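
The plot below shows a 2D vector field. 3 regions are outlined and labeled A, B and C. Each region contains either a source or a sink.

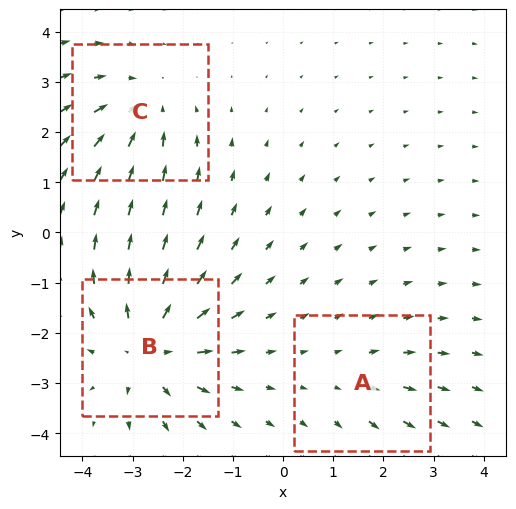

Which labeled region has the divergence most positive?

B

Divergence at each region's feature centre — A: about +2, B: about +4, C: about -3. Region B is most positive.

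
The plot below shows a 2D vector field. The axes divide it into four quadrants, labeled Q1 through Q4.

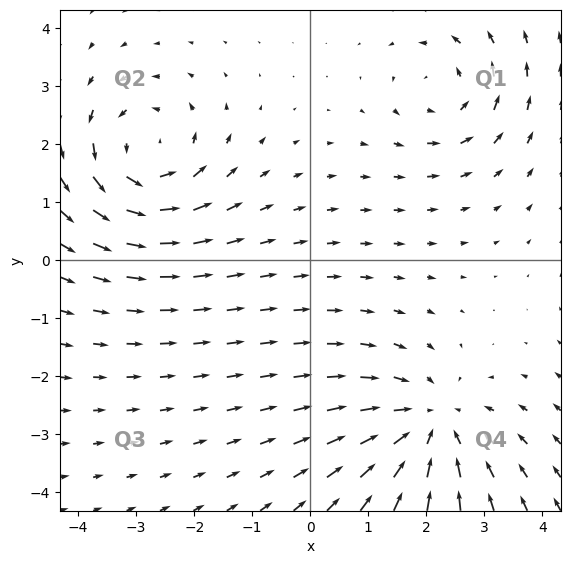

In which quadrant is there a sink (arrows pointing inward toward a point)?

Q4

The sink sits at approximately (2.1, -2.8), which lies in quadrant Q4. The divergence there is about -3, negative as expected for a sink.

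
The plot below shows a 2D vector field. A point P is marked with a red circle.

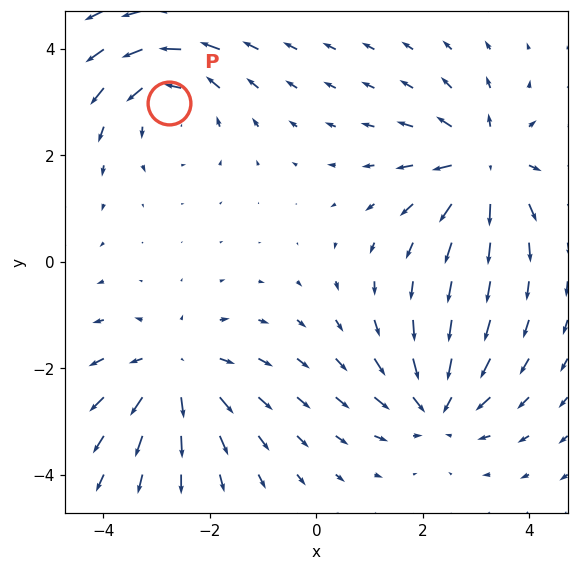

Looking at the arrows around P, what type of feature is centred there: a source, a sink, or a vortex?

At P (-2.8, 3.0) the arrows circulate counterclockwise. Divergence ≈0, curl about +4 — near-zero divergence with nonzero curl is a vortex.

vortex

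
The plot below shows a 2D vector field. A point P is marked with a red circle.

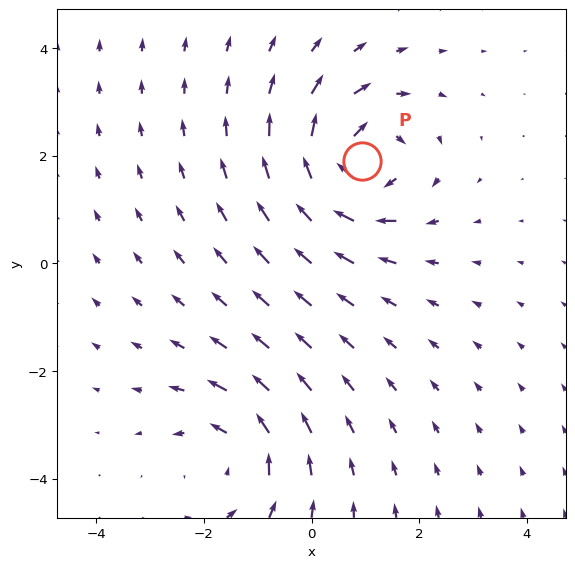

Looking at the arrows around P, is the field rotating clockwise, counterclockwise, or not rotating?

Near P at (0.9, 1.9) the arrows circulate clockwise. The curl (z-component) there is about -4; negative curl means clockwise rotation.

clockwise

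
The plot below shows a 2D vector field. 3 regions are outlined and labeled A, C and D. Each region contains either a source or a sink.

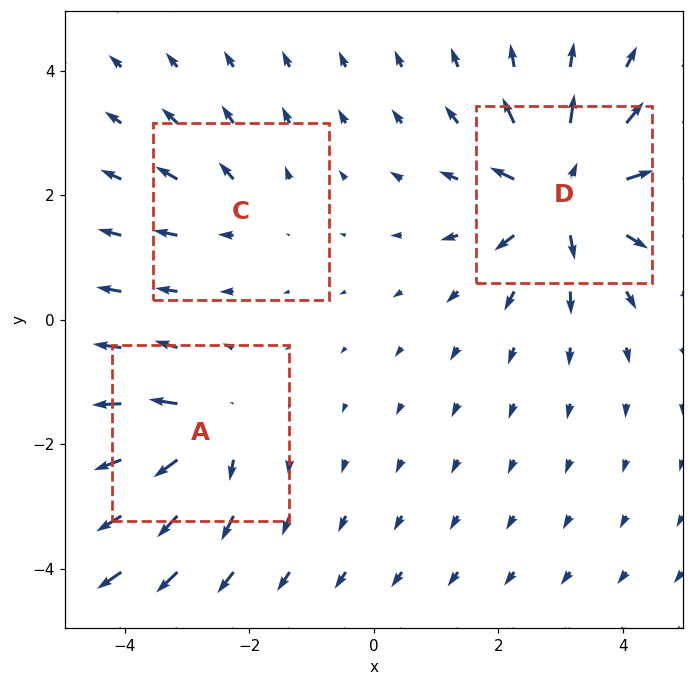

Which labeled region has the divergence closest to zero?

Divergence at each region's feature centre — A: about +4, C: about +2, D: about +6. Region C is closest to zero.

C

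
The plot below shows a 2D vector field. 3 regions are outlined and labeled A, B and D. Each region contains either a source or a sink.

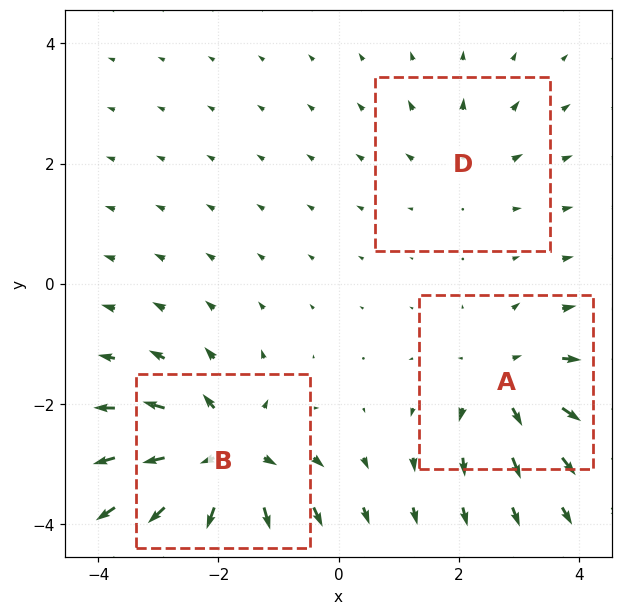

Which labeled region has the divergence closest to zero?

Divergence at each region's feature centre — A: about +4, B: about +6, D: about +2. Region D is closest to zero.

D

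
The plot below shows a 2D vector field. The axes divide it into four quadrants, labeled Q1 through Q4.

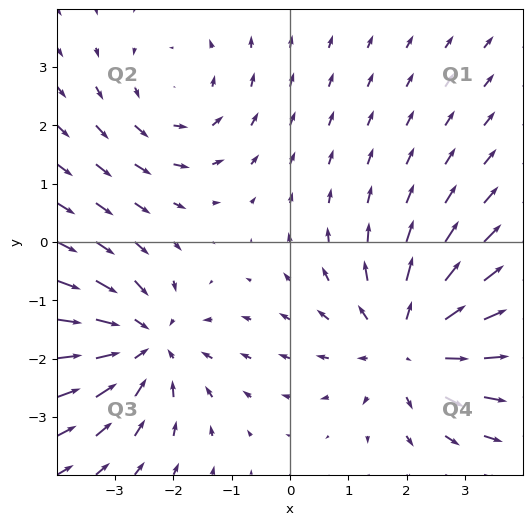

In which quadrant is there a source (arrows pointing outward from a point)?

Q4

The source sits at approximately (2.1, -1.7), which lies in quadrant Q4. The divergence there is about +3, positive as expected for a source.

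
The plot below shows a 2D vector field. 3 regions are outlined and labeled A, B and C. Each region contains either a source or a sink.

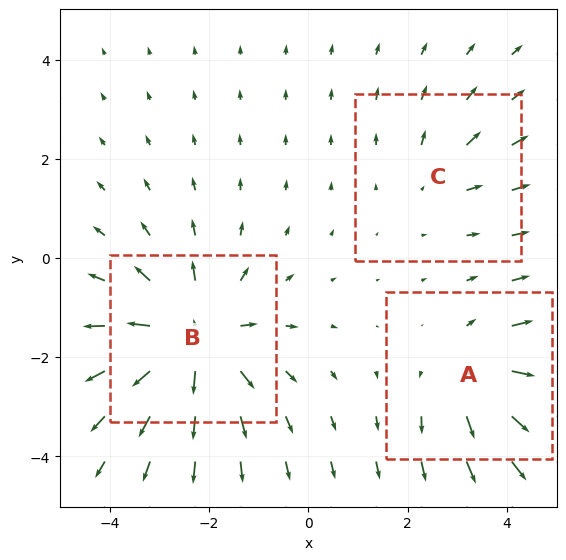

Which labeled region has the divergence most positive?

Divergence at each region's feature centre — A: about +3, B: about +4, C: about +2. Region B is most positive.

B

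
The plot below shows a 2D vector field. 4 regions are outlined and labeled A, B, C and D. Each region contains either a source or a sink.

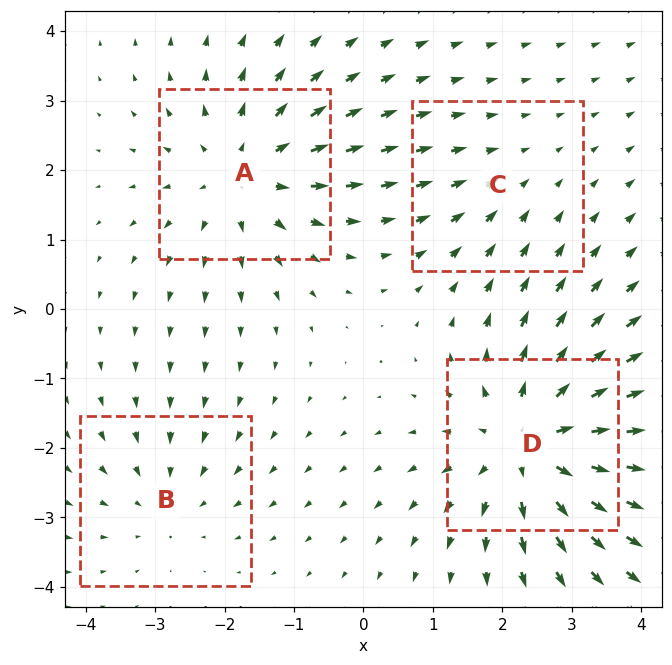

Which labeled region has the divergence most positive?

D

Divergence at each region's feature centre — A: about +4, B: about -3, C: about -2, D: about +6. Region D is most positive.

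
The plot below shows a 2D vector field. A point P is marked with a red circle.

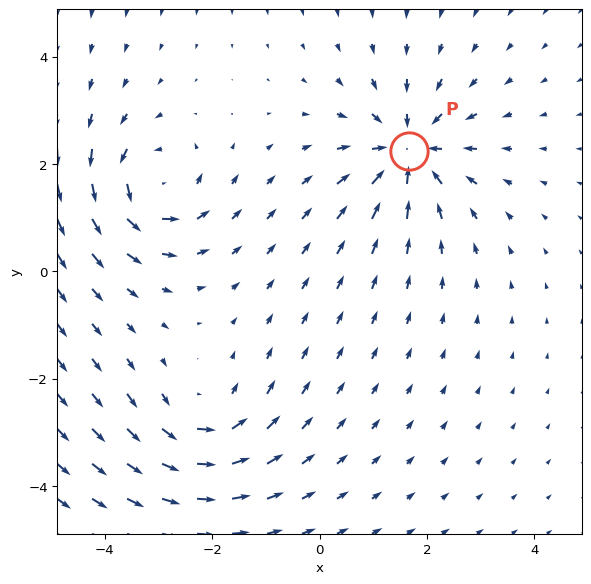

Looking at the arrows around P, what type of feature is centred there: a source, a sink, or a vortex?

sink

At P (1.7, 2.2) the arrows converge inward. Divergence about -5, curl ≈0 — negative divergence with near-zero curl is a sink.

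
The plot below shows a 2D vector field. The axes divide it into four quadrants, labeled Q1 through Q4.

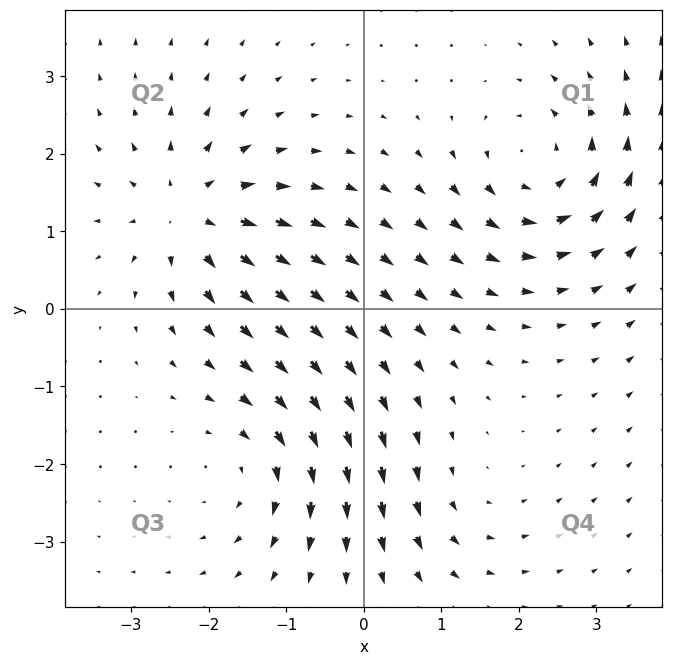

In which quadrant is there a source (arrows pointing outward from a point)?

The source sits at approximately (-2.2, 1.2), which lies in quadrant Q2. The divergence there is about +5, positive as expected for a source.

Q2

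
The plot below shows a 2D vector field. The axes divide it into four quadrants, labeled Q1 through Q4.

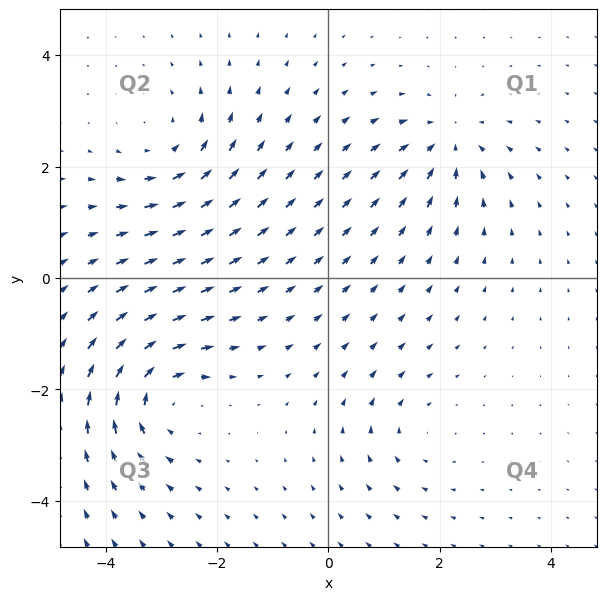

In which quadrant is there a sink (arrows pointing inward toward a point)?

Q1

The sink sits at approximately (2.2, 2.4), which lies in quadrant Q1. The divergence there is about -4, negative as expected for a sink.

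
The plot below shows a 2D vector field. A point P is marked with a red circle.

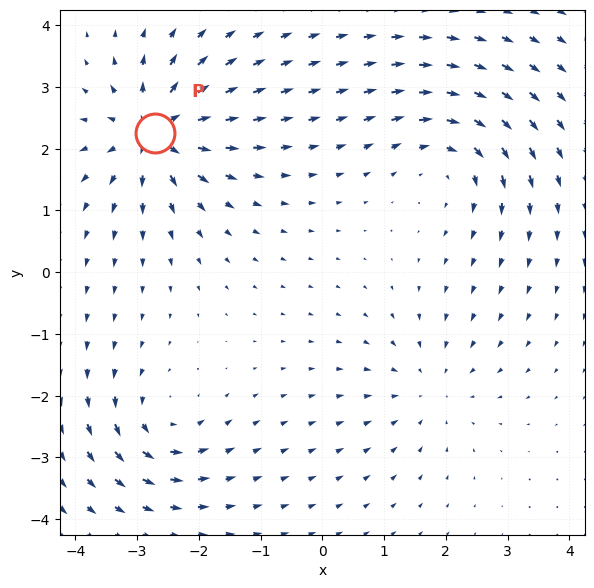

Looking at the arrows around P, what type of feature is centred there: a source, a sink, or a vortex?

At P (-2.7, 2.3) the arrows spread outward. Divergence about +6, curl ≈0 — positive divergence with near-zero curl is a source.

source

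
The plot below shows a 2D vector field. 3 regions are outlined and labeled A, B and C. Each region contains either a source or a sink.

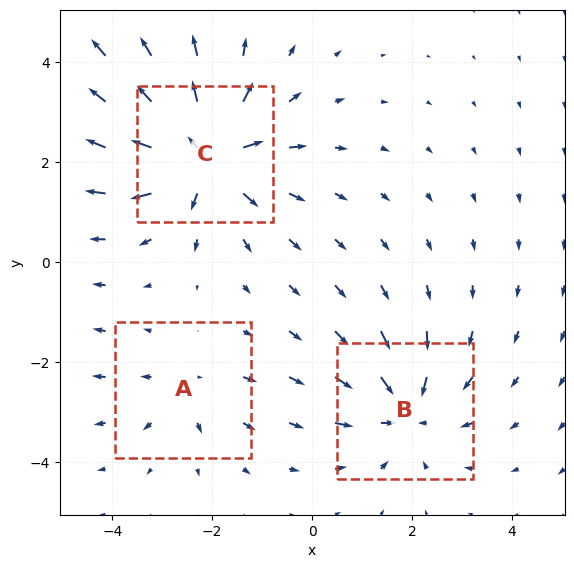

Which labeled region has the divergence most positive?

Divergence at each region's feature centre — A: about +2, B: about -3, C: about +5. Region C is most positive.

C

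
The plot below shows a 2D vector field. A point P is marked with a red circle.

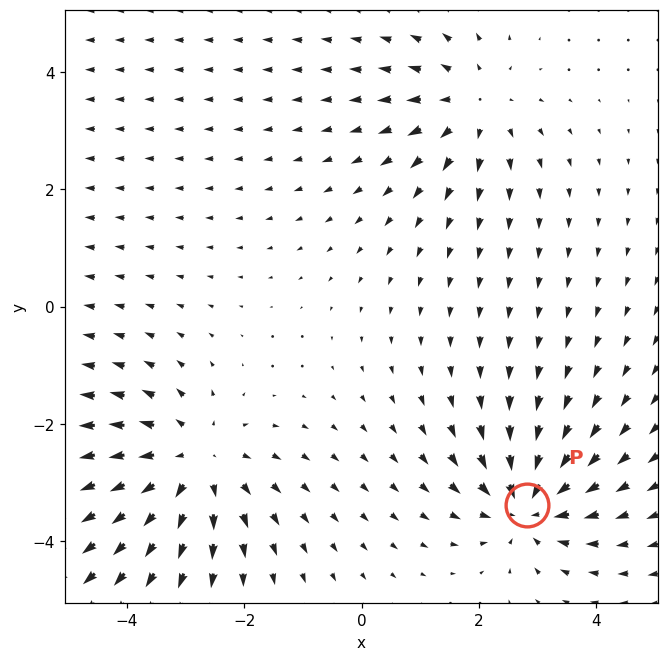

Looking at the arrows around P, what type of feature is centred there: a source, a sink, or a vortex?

At P (2.8, -3.4) the arrows converge inward. Divergence about -5, curl ≈0 — negative divergence with near-zero curl is a sink.

sink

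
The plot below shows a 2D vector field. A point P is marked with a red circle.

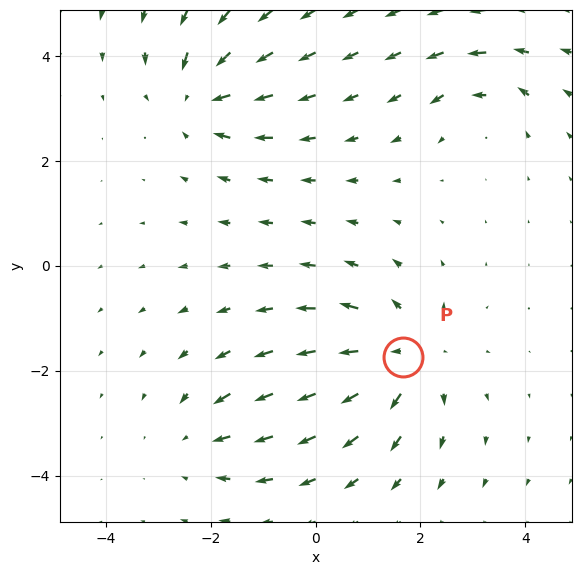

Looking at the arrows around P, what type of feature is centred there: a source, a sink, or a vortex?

source

At P (1.7, -1.7) the arrows spread outward. Divergence about +4, curl ≈0 — positive divergence with near-zero curl is a source.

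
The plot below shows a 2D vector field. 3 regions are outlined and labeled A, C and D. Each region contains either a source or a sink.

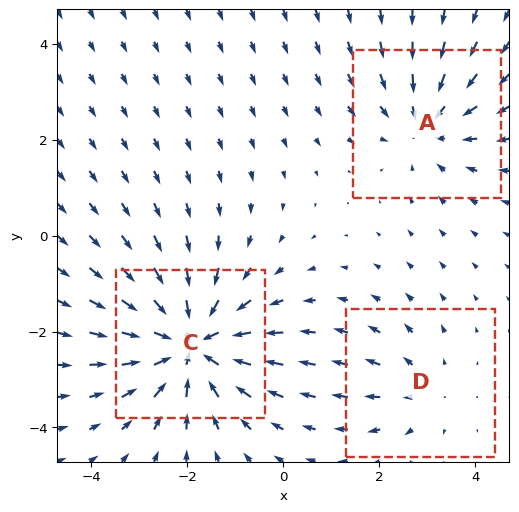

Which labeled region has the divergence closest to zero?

Divergence at each region's feature centre — A: about -3, C: about -4, D: about +2. Region D is closest to zero.

D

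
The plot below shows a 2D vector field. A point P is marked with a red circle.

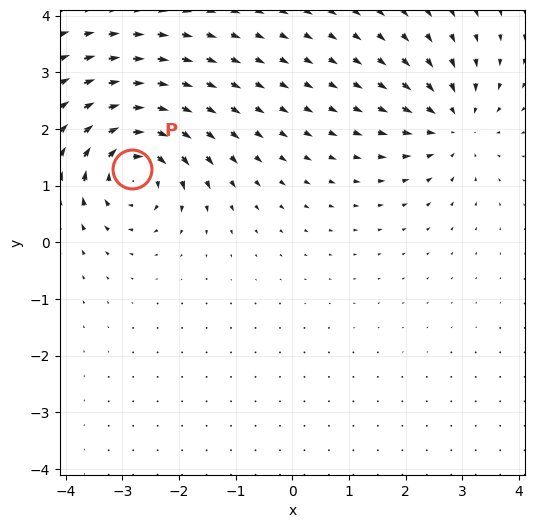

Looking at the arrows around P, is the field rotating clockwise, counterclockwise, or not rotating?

Near P at (-2.8, 1.3) the arrows circulate clockwise. The curl (z-component) there is about -7; negative curl means clockwise rotation.

clockwise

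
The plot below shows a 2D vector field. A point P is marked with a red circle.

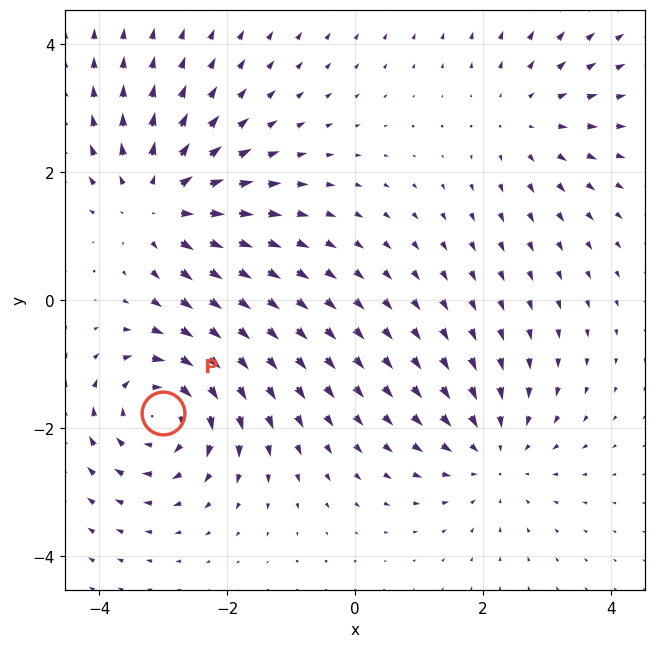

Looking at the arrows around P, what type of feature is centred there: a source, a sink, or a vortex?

At P (-3.0, -1.8) the arrows circulate clockwise. Divergence ≈0, curl about -5 — near-zero divergence with nonzero curl is a vortex.

vortex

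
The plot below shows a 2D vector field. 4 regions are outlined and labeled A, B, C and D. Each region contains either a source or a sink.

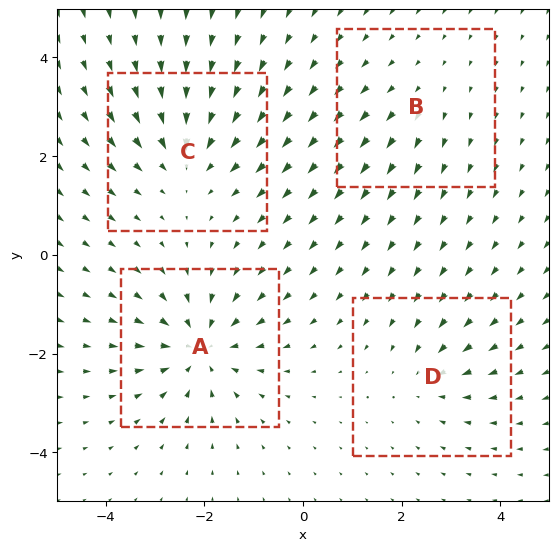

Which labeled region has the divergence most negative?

Divergence at each region's feature centre — A: about -6, B: about +2, C: about -4, D: about -3. Region A is most negative.

A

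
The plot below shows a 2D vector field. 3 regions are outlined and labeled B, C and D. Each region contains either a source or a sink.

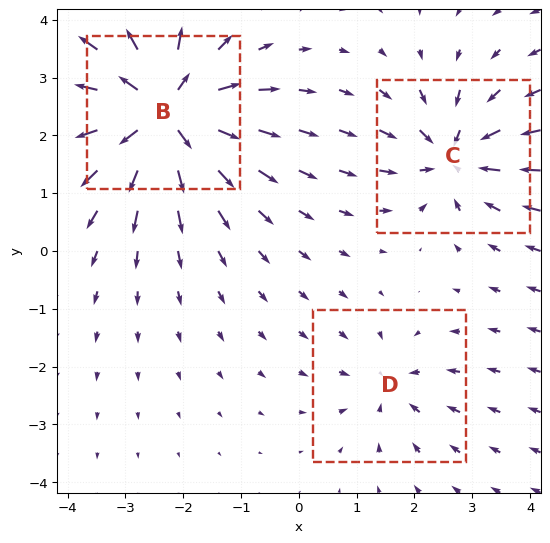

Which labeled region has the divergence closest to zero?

Divergence at each region's feature centre — B: about +6, C: about -4, D: about -3. Region D is closest to zero.

D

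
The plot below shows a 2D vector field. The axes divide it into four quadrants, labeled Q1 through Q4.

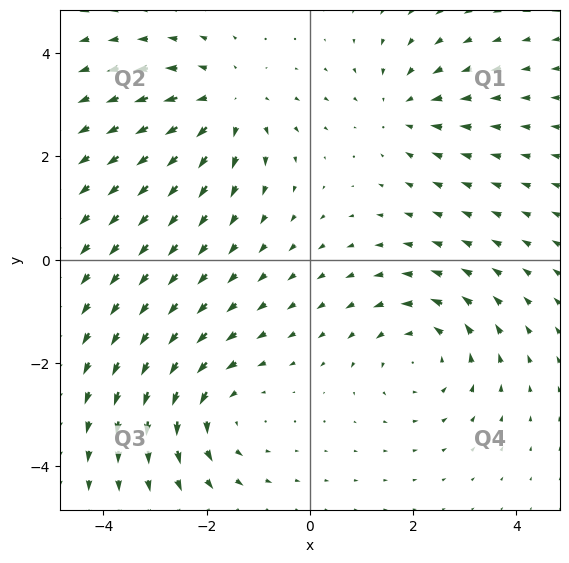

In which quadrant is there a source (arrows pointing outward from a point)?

Q2

The source sits at approximately (-1.6, 3.0), which lies in quadrant Q2. The divergence there is about +3, positive as expected for a source.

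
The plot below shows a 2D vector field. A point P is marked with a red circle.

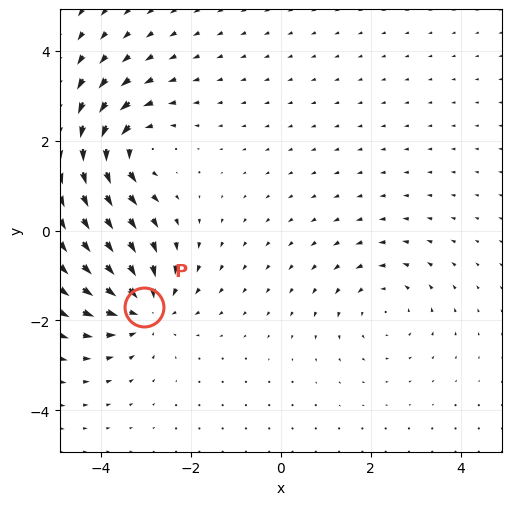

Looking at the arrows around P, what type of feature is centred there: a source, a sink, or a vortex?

sink

At P (-3.0, -1.7) the arrows converge inward. Divergence about -5, curl ≈0 — negative divergence with near-zero curl is a sink.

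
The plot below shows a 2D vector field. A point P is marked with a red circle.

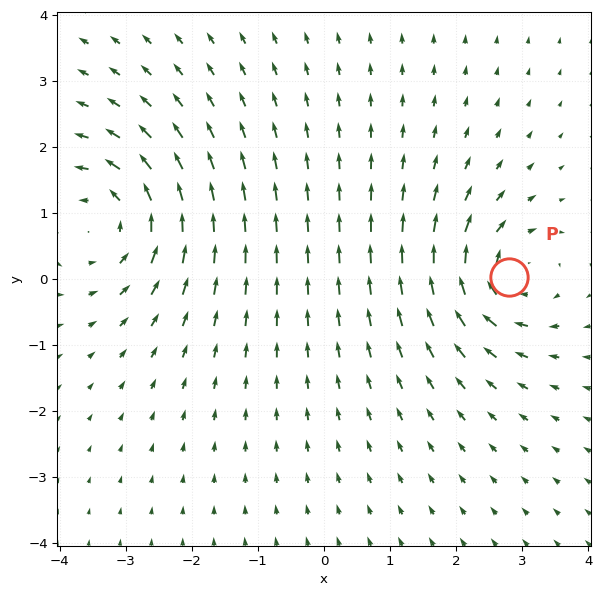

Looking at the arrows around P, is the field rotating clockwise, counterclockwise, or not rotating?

clockwise

Near P at (2.8, 0.0) the arrows circulate clockwise. The curl (z-component) there is about -6; negative curl means clockwise rotation.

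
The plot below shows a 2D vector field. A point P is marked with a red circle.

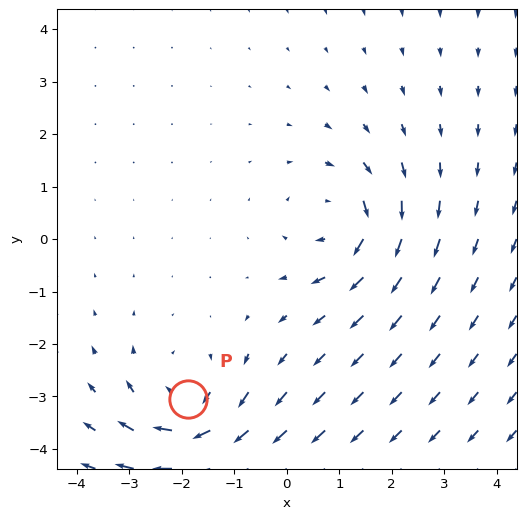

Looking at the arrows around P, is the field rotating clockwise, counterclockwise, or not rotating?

clockwise

Near P at (-1.9, -3.0) the arrows circulate clockwise. The curl (z-component) there is about -4; negative curl means clockwise rotation.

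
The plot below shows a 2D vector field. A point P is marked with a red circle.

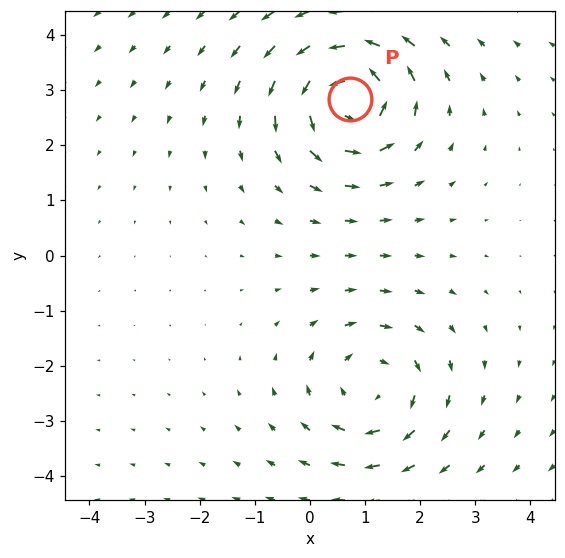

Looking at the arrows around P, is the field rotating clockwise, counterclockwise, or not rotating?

counterclockwise

Near P at (0.7, 2.8) the arrows circulate counterclockwise. The curl (z-component) there is about +6; positive curl means counterclockwise rotation.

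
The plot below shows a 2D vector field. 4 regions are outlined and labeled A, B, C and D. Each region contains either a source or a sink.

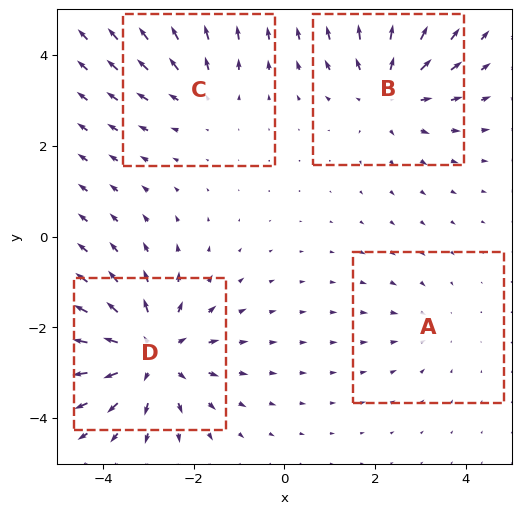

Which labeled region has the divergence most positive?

Divergence at each region's feature centre — A: about -2, B: about +4, C: about +3, D: about +5. Region D is most positive.

D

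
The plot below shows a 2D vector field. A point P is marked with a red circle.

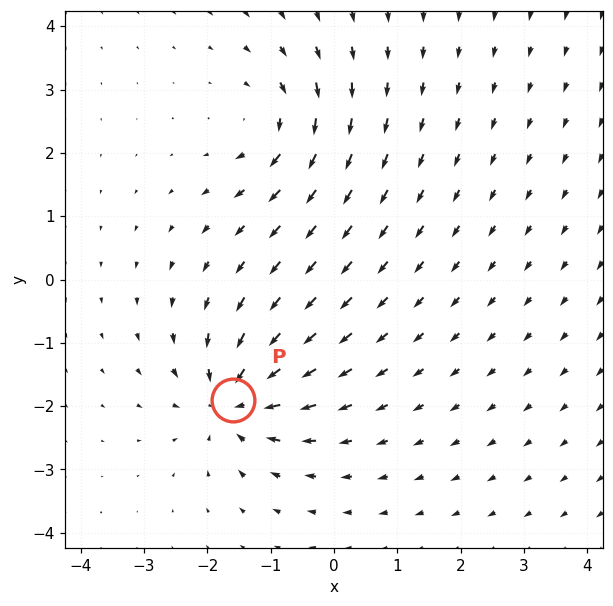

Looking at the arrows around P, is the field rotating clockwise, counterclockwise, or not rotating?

not rotating

Near P at (-1.6, -1.9) the arrows show no circulation. The curl there is ≈0.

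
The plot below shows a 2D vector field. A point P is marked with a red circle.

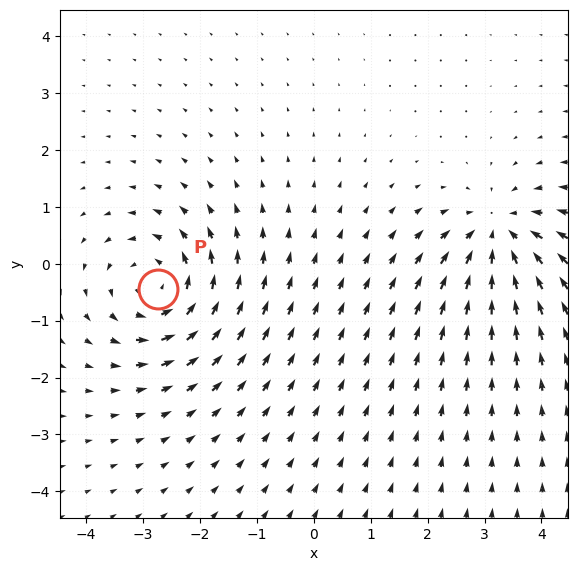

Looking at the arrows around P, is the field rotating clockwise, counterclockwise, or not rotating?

counterclockwise

Near P at (-2.7, -0.4) the arrows circulate counterclockwise. The curl (z-component) there is about +5; positive curl means counterclockwise rotation.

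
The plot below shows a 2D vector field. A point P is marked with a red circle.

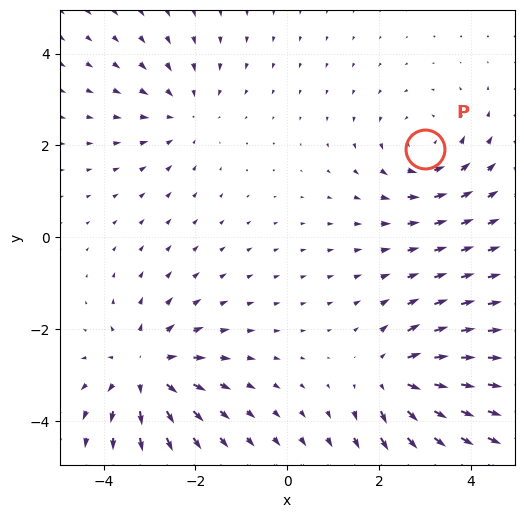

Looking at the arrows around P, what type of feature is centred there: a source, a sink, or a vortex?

At P (3.0, 1.9) the arrows circulate counterclockwise. Divergence ≈0, curl about +3 — near-zero divergence with nonzero curl is a vortex.

vortex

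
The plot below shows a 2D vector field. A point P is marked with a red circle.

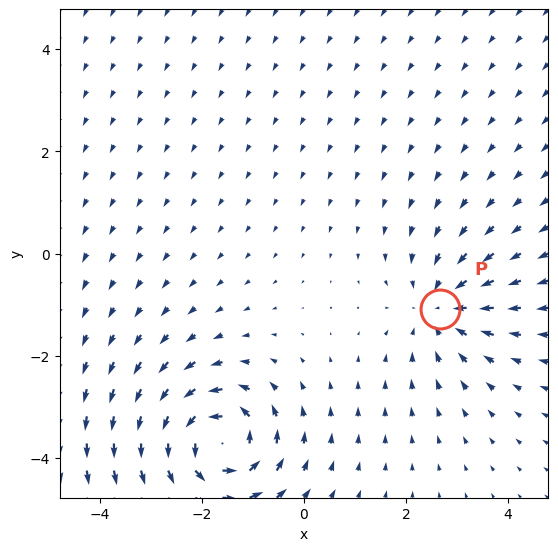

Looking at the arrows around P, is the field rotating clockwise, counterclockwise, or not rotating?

not rotating

Near P at (2.7, -1.1) the arrows show no circulation. The curl there is ≈0.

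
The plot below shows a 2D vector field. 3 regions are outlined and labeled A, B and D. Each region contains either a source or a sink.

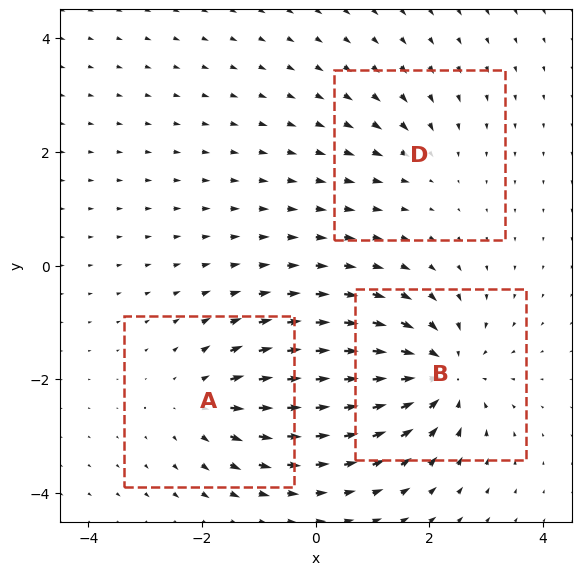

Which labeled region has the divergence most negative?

B

Divergence at each region's feature centre — A: about +3, B: about -5, D: about -2. Region B is most negative.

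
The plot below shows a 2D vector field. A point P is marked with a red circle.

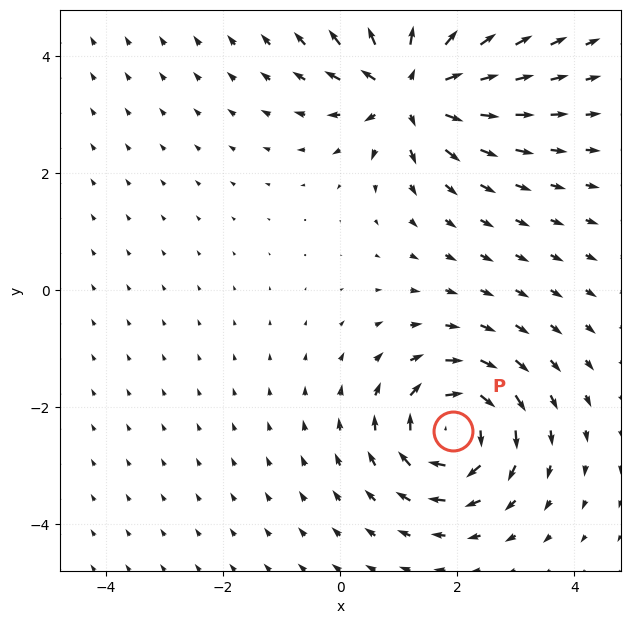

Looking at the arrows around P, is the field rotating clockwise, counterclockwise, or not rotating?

clockwise

Near P at (1.9, -2.4) the arrows circulate clockwise. The curl (z-component) there is about -5; negative curl means clockwise rotation.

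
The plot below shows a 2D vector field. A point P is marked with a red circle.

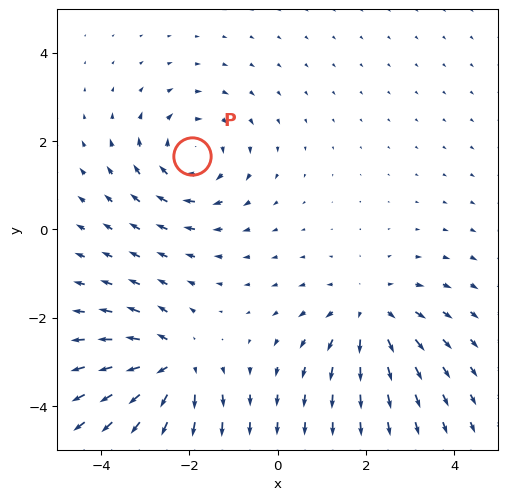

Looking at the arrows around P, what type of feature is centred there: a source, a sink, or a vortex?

At P (-1.9, 1.6) the arrows circulate clockwise. Divergence ≈0, curl about -3 — near-zero divergence with nonzero curl is a vortex.

vortex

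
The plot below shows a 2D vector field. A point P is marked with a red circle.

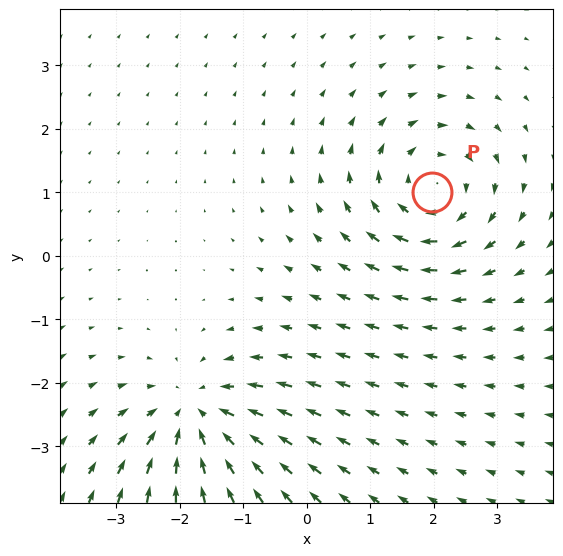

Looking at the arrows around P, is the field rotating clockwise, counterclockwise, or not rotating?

clockwise

Near P at (2.0, 1.0) the arrows circulate clockwise. The curl (z-component) there is about -5; negative curl means clockwise rotation.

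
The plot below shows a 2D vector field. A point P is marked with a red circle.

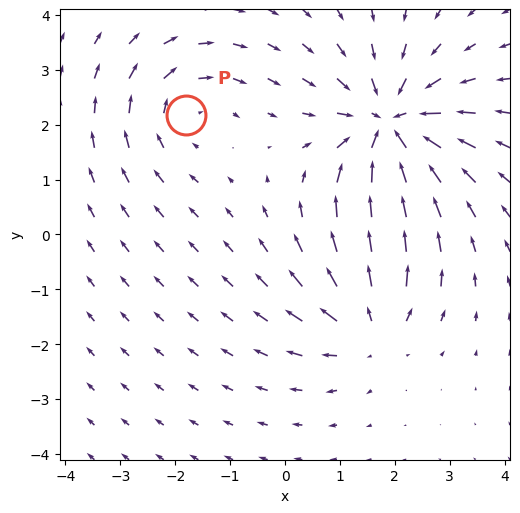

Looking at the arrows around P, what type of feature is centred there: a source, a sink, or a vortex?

At P (-1.8, 2.2) the arrows circulate clockwise. Divergence ≈0, curl about -3 — near-zero divergence with nonzero curl is a vortex.

vortex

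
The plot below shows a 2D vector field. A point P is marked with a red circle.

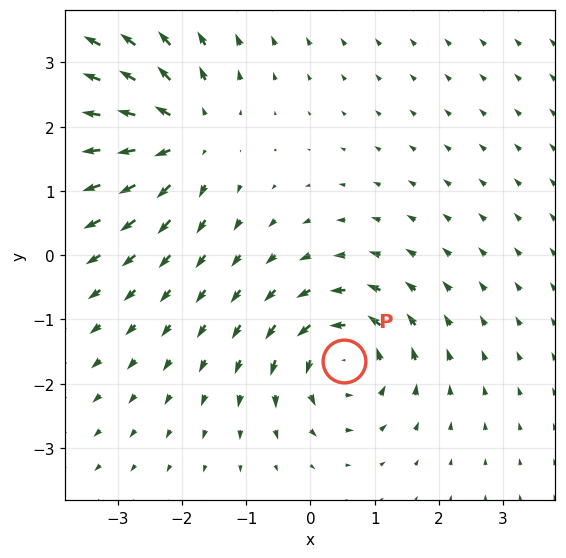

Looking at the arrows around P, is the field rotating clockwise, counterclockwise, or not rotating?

counterclockwise

Near P at (0.5, -1.6) the arrows circulate counterclockwise. The curl (z-component) there is about +5; positive curl means counterclockwise rotation.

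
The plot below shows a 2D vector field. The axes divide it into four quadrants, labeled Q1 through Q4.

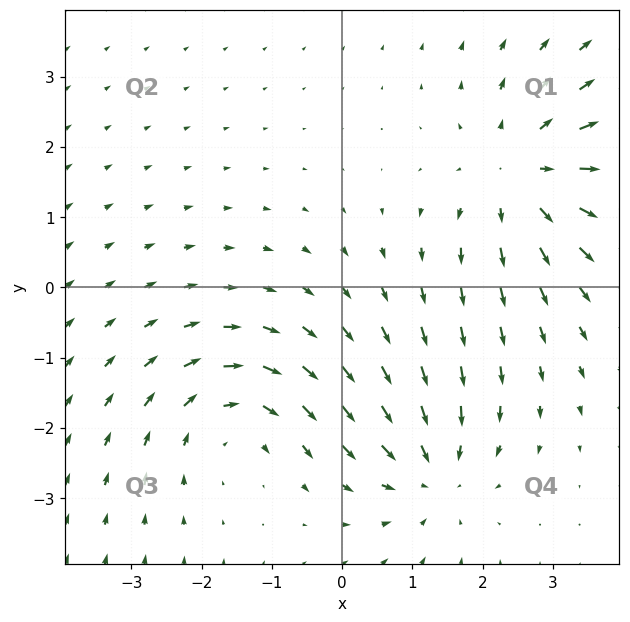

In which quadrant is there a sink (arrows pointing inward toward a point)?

Q4

The sink sits at approximately (1.3, -2.6), which lies in quadrant Q4. The divergence there is about -4, negative as expected for a sink.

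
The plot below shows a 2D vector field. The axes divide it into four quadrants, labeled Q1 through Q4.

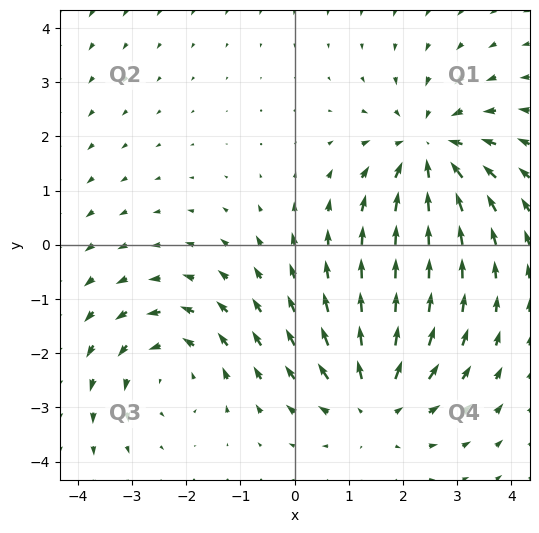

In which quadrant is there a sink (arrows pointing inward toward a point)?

The sink sits at approximately (2.5, 1.7), which lies in quadrant Q1. The divergence there is about -4, negative as expected for a sink.

Q1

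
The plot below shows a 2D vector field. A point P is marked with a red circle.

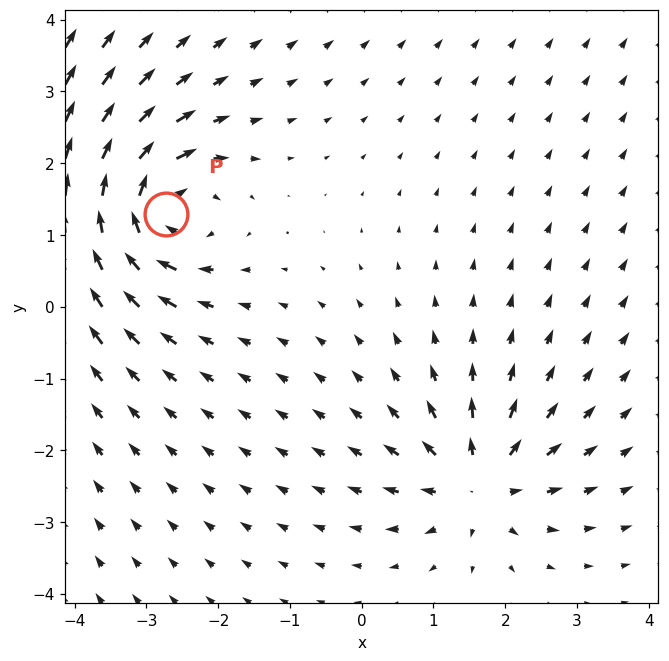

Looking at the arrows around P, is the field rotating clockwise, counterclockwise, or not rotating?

Near P at (-2.7, 1.3) the arrows circulate clockwise. The curl (z-component) there is about -5; negative curl means clockwise rotation.

clockwise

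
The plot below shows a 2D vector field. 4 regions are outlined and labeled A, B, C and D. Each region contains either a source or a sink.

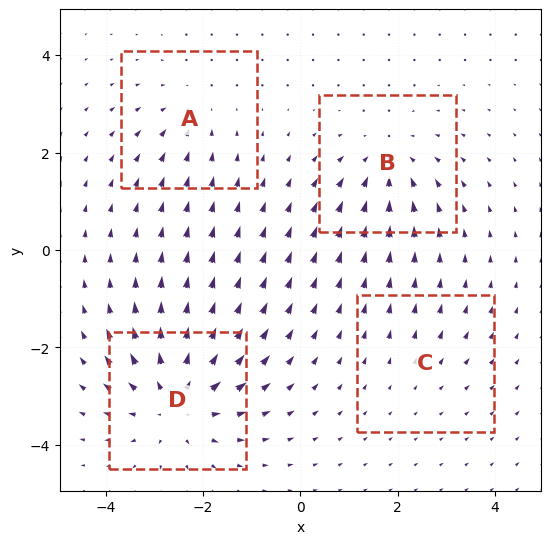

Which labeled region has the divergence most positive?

D

Divergence at each region's feature centre — A: about -3, B: about -4, C: about +2, D: about +6. Region D is most positive.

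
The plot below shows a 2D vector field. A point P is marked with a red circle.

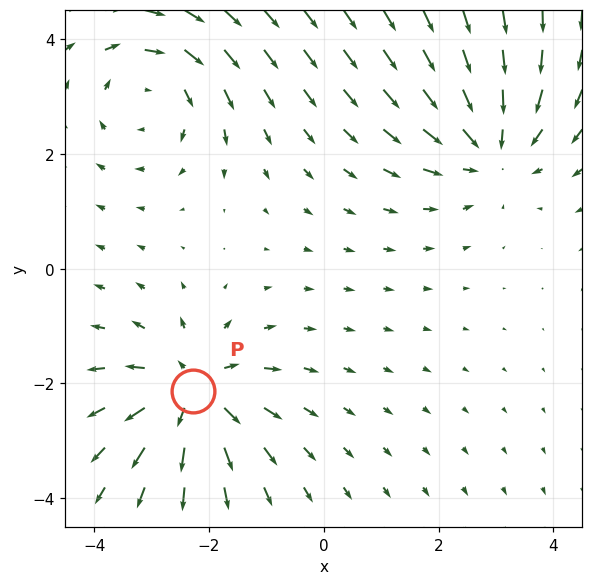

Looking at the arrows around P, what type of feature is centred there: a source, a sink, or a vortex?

At P (-2.3, -2.1) the arrows spread outward. Divergence about +6, curl ≈0 — positive divergence with near-zero curl is a source.

source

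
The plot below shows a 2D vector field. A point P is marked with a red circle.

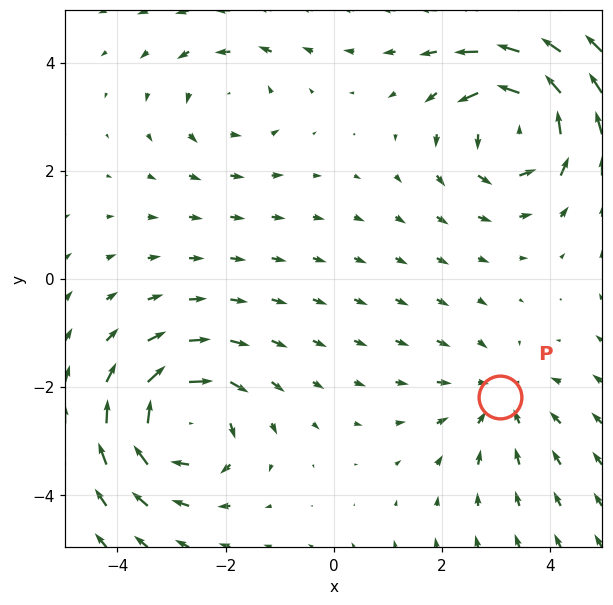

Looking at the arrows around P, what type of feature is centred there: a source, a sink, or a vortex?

At P (3.1, -2.2) the arrows converge inward. Divergence about -2, curl ≈0 — negative divergence with near-zero curl is a sink.

sink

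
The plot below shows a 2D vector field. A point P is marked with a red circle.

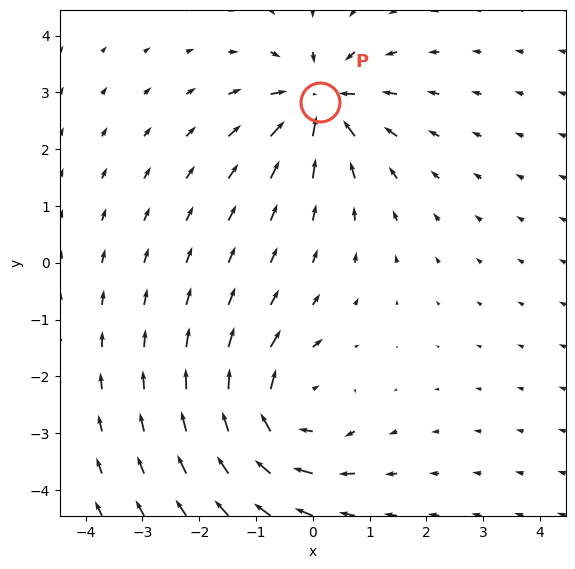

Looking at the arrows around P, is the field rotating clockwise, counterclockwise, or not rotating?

not rotating

Near P at (0.1, 2.8) the arrows show no circulation. The curl there is ≈0.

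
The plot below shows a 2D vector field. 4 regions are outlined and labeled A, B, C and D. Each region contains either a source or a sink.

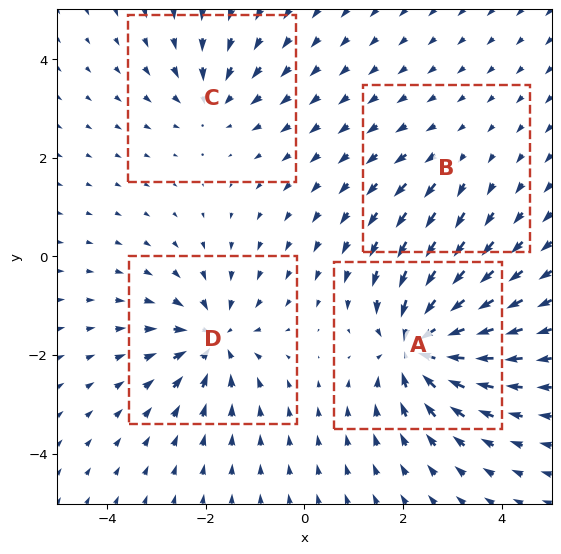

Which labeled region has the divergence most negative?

A

Divergence at each region's feature centre — A: about -8, B: about +2, C: about -4, D: about -6. Region A is most negative.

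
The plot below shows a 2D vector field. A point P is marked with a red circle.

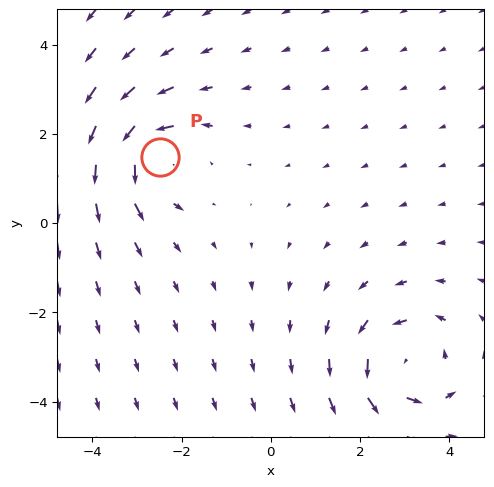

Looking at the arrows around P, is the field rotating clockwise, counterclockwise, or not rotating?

Near P at (-2.5, 1.5) the arrows circulate counterclockwise. The curl (z-component) there is about +4; positive curl means counterclockwise rotation.

counterclockwise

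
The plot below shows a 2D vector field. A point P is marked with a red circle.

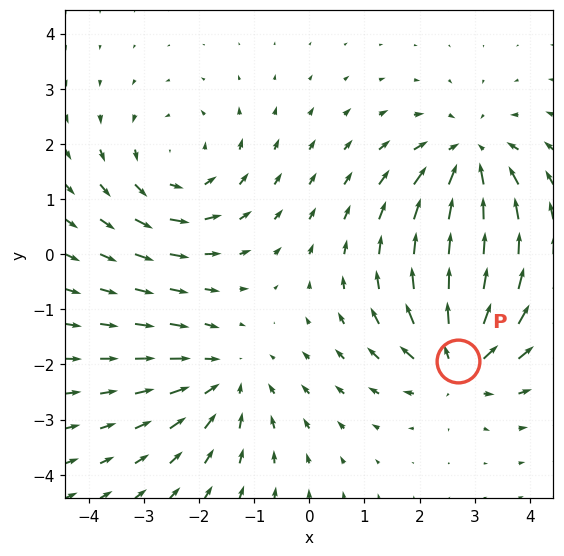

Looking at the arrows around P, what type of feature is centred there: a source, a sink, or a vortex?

source

At P (2.7, -1.9) the arrows spread outward. Divergence about +5, curl ≈0 — positive divergence with near-zero curl is a source.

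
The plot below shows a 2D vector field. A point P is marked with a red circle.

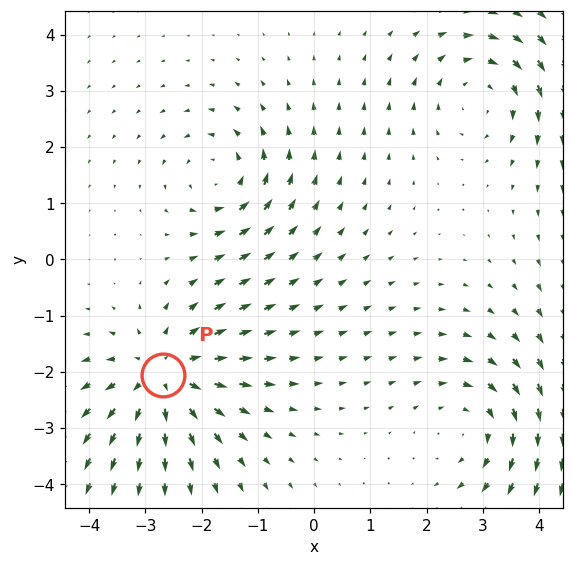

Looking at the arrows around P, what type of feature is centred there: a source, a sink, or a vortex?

At P (-2.7, -2.1) the arrows spread outward. Divergence about +4, curl ≈0 — positive divergence with near-zero curl is a source.

source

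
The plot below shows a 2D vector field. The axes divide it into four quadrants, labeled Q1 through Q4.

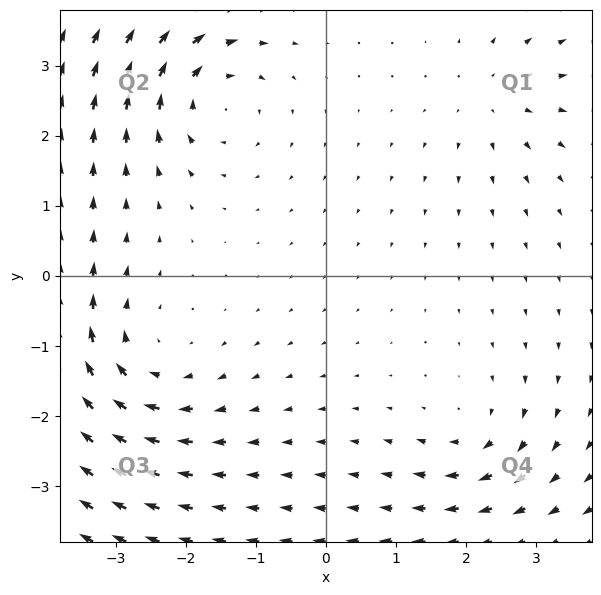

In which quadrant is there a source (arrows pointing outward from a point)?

The source sits at approximately (2.4, 2.5), which lies in quadrant Q1. The divergence there is about +3, positive as expected for a source.

Q1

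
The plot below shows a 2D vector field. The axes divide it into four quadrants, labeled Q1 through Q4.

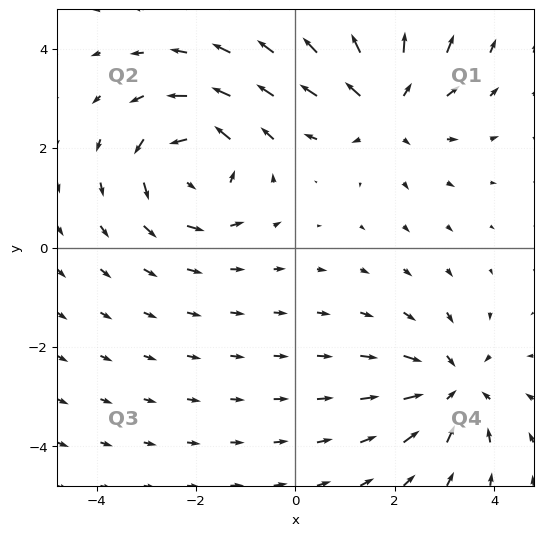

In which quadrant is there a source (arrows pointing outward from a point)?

Q1

The source sits at approximately (1.8, 2.9), which lies in quadrant Q1. The divergence there is about +4, positive as expected for a source.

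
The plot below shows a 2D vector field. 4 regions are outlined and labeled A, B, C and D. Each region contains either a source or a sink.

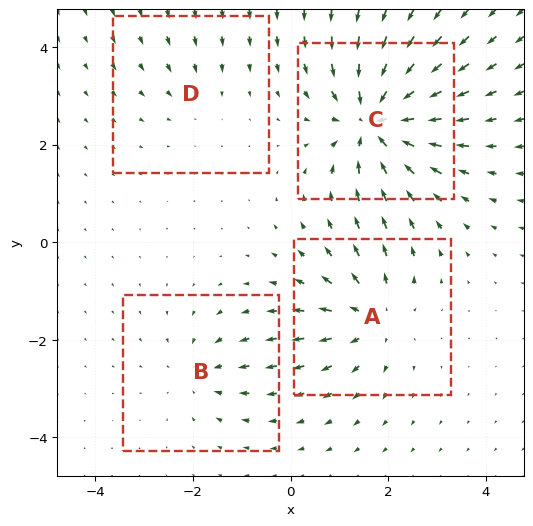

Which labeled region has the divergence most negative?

C

Divergence at each region's feature centre — A: about +5, B: about -3, C: about -8, D: about -2. Region C is most negative.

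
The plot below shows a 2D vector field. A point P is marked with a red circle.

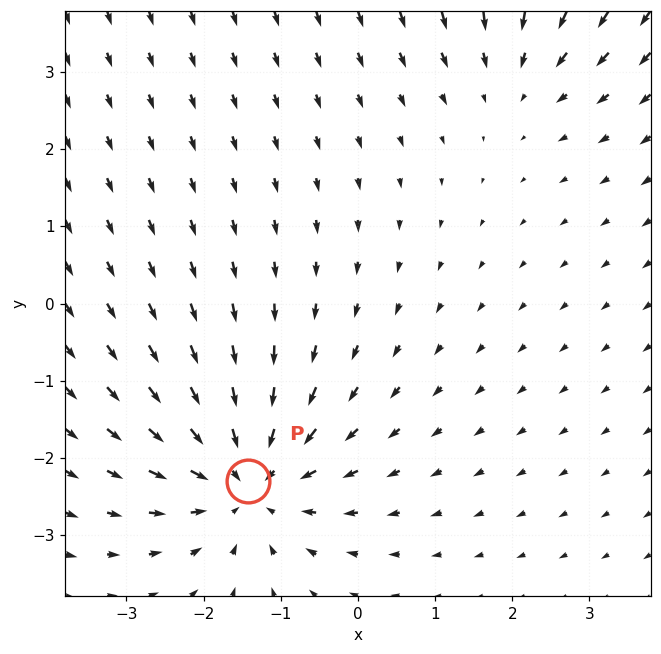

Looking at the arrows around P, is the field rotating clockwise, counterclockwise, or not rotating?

not rotating

Near P at (-1.4, -2.3) the arrows show no circulation. The curl there is ≈0.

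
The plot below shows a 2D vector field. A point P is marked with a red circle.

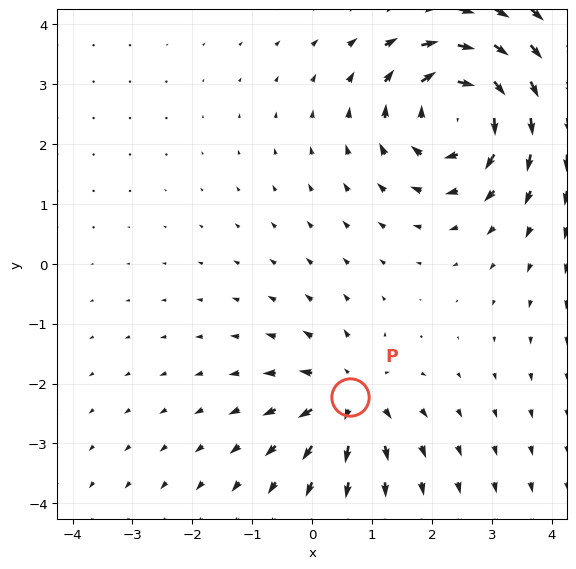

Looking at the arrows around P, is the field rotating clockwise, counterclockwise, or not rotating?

Near P at (0.6, -2.2) the arrows show no circulation. The curl there is ≈0.

not rotating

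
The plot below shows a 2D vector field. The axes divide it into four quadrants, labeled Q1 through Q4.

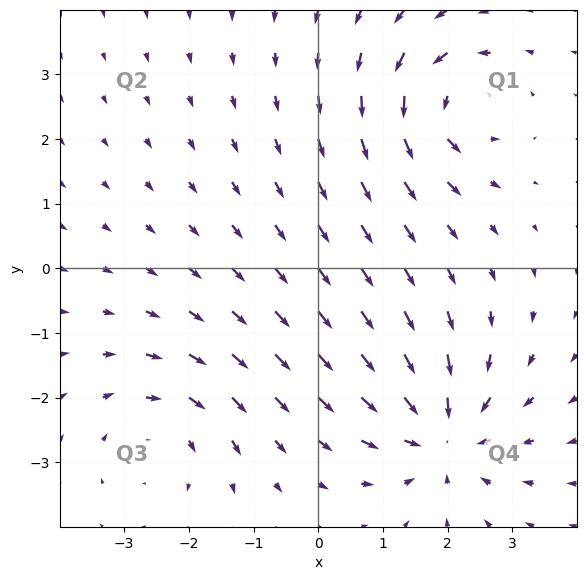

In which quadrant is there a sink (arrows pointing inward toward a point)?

The sink sits at approximately (1.9, -2.6), which lies in quadrant Q4. The divergence there is about -5, negative as expected for a sink.

Q4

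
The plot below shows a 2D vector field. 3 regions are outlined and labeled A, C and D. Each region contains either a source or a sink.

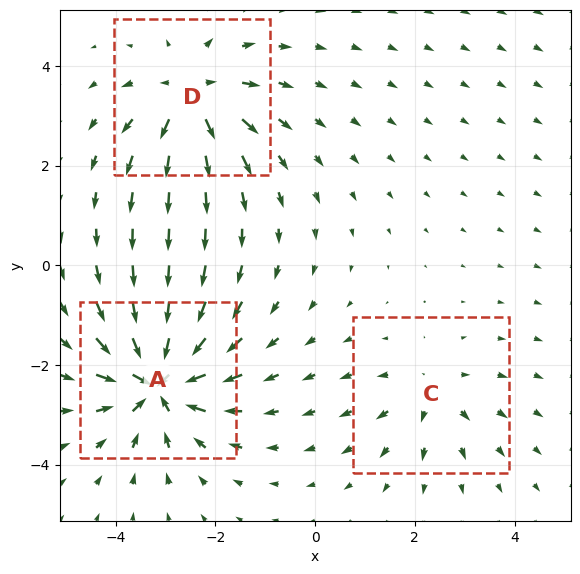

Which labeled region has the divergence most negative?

A

Divergence at each region's feature centre — A: about -6, C: about +2, D: about +4. Region A is most negative.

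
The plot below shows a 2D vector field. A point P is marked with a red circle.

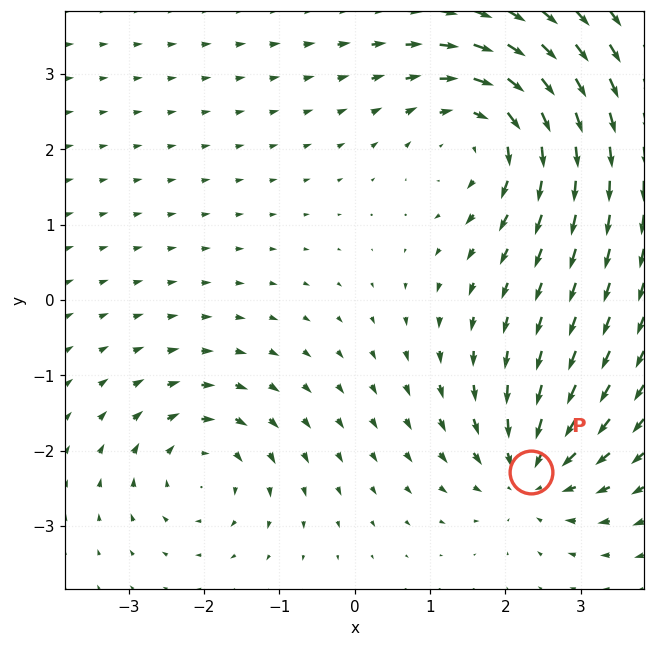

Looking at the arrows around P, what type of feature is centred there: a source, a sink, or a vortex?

At P (2.3, -2.3) the arrows converge inward. Divergence about -5, curl ≈0 — negative divergence with near-zero curl is a sink.

sink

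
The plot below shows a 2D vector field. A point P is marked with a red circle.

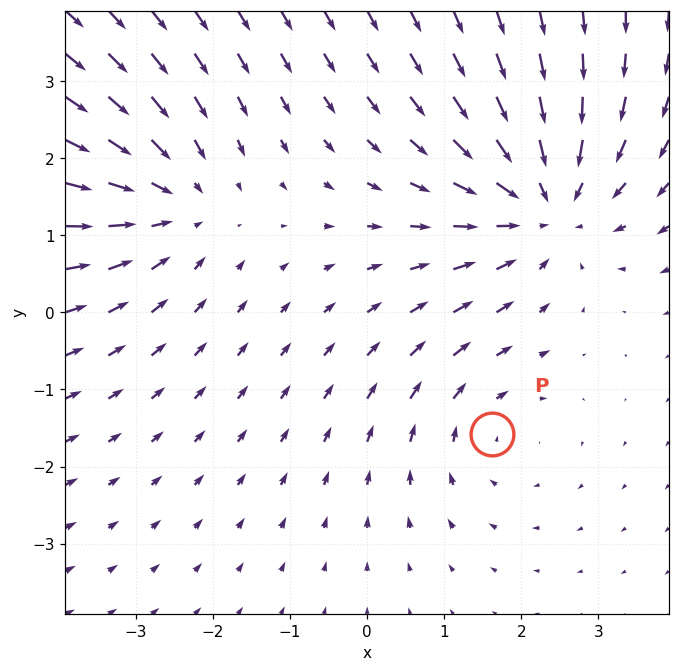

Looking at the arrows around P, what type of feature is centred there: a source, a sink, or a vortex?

vortex

At P (1.6, -1.6) the arrows circulate clockwise. Divergence ≈0, curl about -2 — near-zero divergence with nonzero curl is a vortex.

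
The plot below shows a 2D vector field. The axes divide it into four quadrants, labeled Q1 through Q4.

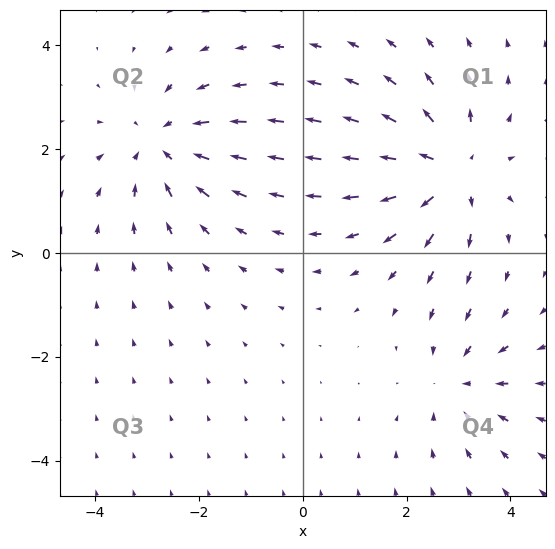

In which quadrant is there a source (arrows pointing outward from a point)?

The source sits at approximately (2.8, 1.6), which lies in quadrant Q1. The divergence there is about +4, positive as expected for a source.

Q1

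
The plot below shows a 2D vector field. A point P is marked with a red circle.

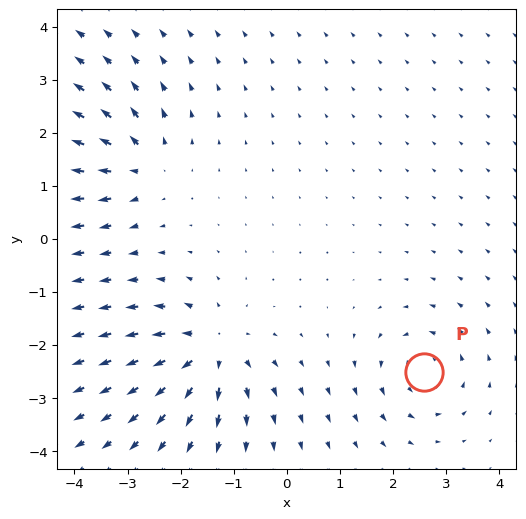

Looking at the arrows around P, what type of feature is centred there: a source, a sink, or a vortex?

vortex

At P (2.6, -2.5) the arrows circulate counterclockwise. Divergence ≈0, curl about +4 — near-zero divergence with nonzero curl is a vortex.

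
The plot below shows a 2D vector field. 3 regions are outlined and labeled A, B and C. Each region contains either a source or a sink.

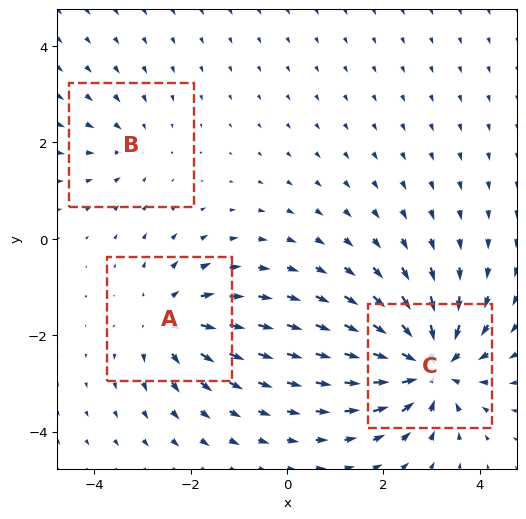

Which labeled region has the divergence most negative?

Divergence at each region's feature centre — A: about +3, B: about -2, C: about -6. Region C is most negative.

C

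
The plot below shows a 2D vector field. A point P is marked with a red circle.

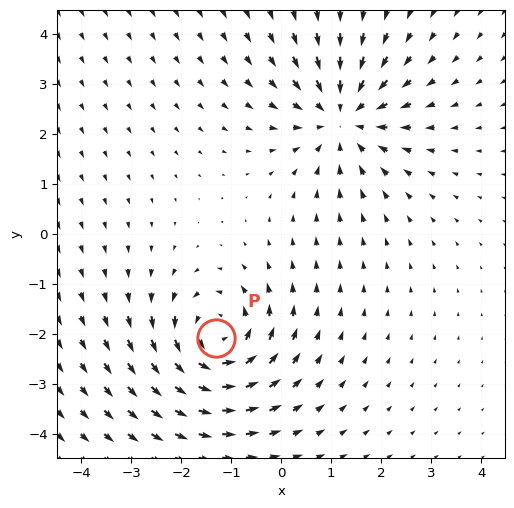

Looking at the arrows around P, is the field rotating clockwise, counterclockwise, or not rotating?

counterclockwise

Near P at (-1.3, -2.1) the arrows circulate counterclockwise. The curl (z-component) there is about +4; positive curl means counterclockwise rotation.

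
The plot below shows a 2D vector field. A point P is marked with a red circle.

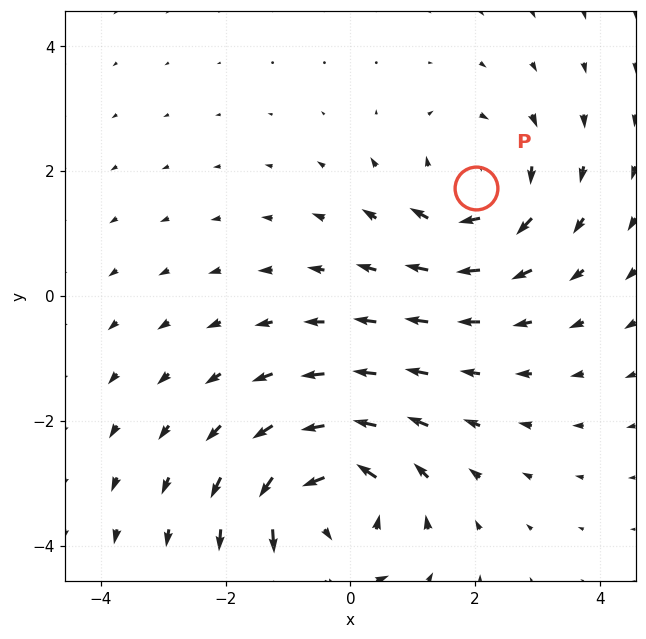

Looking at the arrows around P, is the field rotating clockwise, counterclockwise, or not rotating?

clockwise

Near P at (2.0, 1.7) the arrows circulate clockwise. The curl (z-component) there is about -3; negative curl means clockwise rotation.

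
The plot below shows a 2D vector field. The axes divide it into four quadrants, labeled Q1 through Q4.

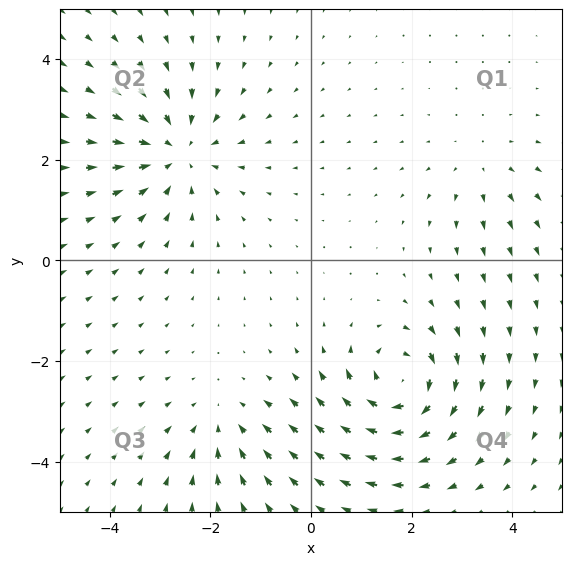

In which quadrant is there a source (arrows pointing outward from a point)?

Q1

The source sits at approximately (3.4, 1.9), which lies in quadrant Q1. The divergence there is about +2, positive as expected for a source.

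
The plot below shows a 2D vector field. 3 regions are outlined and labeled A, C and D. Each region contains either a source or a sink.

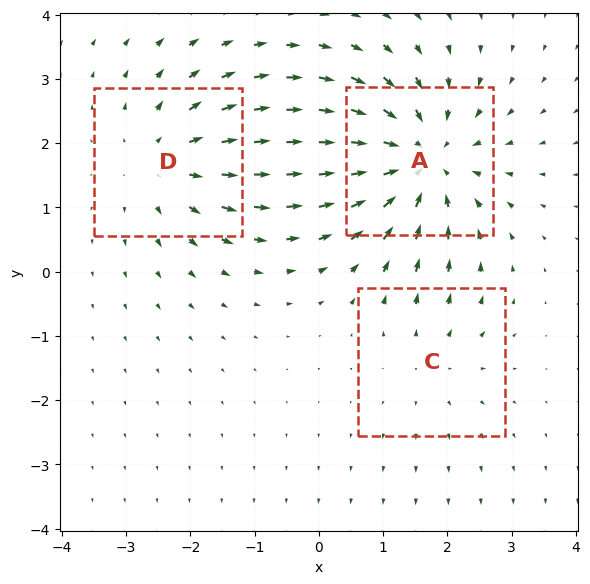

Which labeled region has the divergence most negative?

Divergence at each region's feature centre — A: about -4, C: about +2, D: about +3. Region A is most negative.

A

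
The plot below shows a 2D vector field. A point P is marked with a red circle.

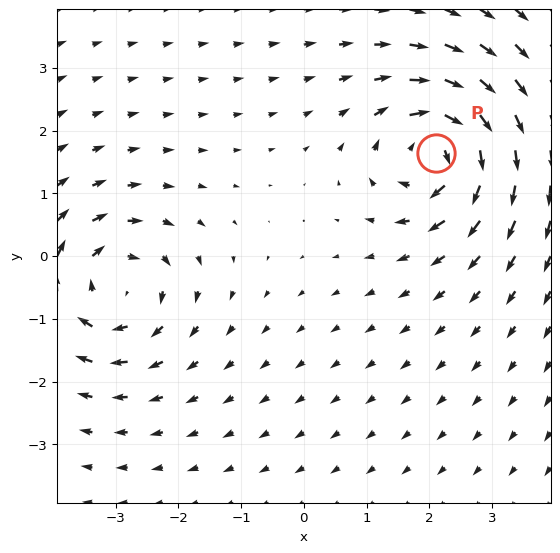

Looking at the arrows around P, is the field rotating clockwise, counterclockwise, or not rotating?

Near P at (2.1, 1.6) the arrows circulate clockwise. The curl (z-component) there is about -7; negative curl means clockwise rotation.

clockwise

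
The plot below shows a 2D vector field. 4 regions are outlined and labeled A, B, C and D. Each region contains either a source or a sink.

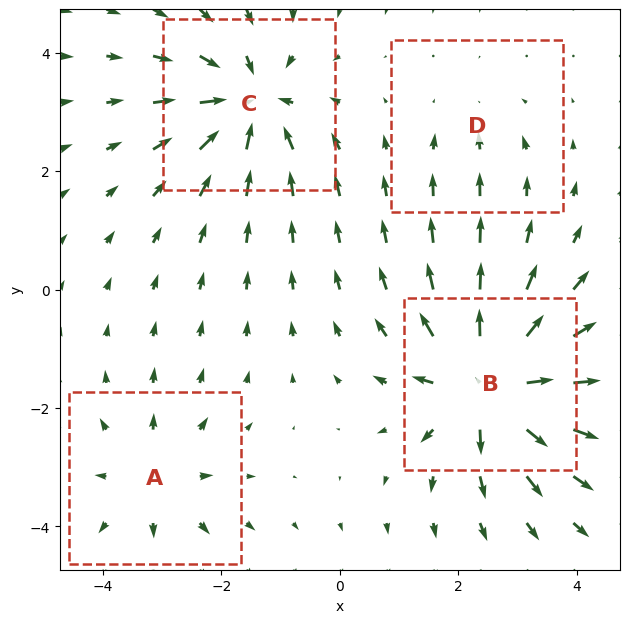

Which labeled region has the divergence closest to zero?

D

Divergence at each region's feature centre — A: about +4, B: about +8, C: about -6, D: about -2. Region D is closest to zero.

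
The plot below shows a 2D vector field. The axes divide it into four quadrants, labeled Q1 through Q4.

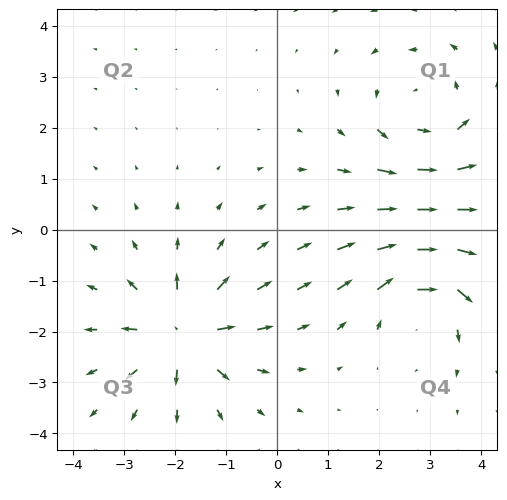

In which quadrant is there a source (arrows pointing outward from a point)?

Q3

The source sits at approximately (-1.9, -2.0), which lies in quadrant Q3. The divergence there is about +7, positive as expected for a source.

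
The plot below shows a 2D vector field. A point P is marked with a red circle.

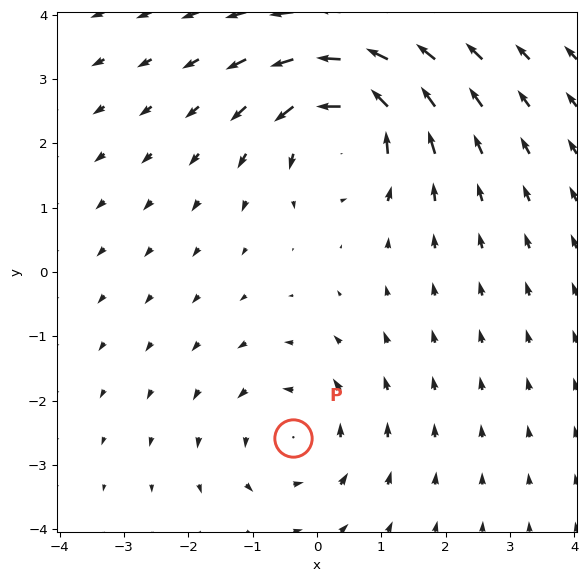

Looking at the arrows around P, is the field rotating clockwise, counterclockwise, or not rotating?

counterclockwise

Near P at (-0.4, -2.6) the arrows circulate counterclockwise. The curl (z-component) there is about +2; positive curl means counterclockwise rotation.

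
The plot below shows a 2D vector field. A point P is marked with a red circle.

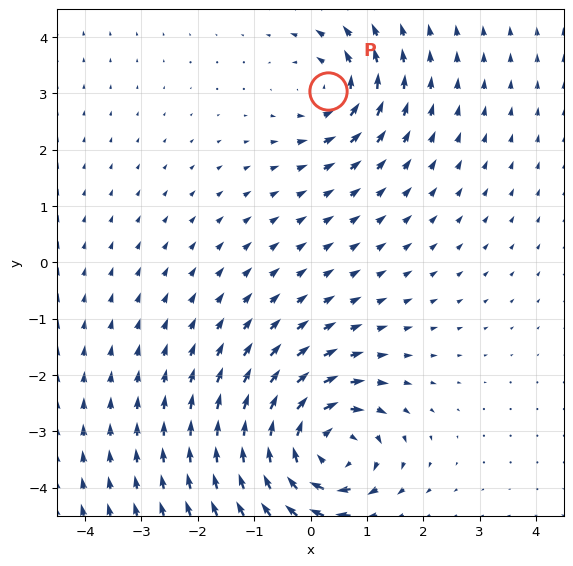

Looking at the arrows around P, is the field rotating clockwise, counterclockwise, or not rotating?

Near P at (0.3, 3.0) the arrows circulate counterclockwise. The curl (z-component) there is about +4; positive curl means counterclockwise rotation.

counterclockwise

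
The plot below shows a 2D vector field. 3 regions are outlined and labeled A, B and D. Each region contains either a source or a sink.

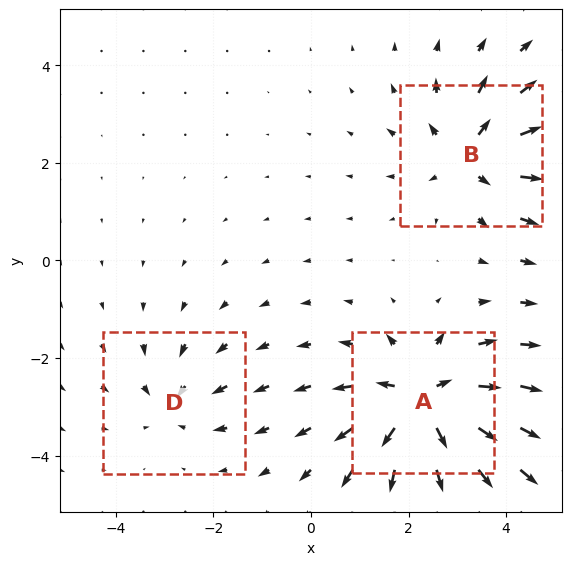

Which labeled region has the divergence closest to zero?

D

Divergence at each region's feature centre — A: about +6, B: about +4, D: about -2. Region D is closest to zero.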